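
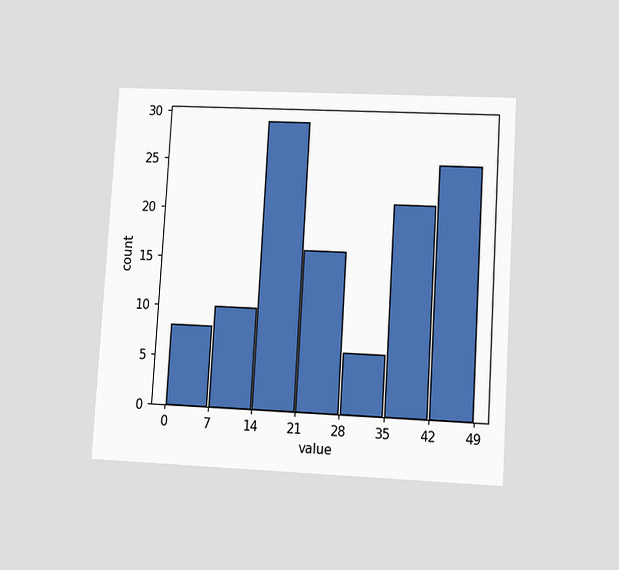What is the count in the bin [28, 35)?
6

The chart is tilted about 3° clockwise and viewed at a slight angle. The [28, 35) bin has height 6.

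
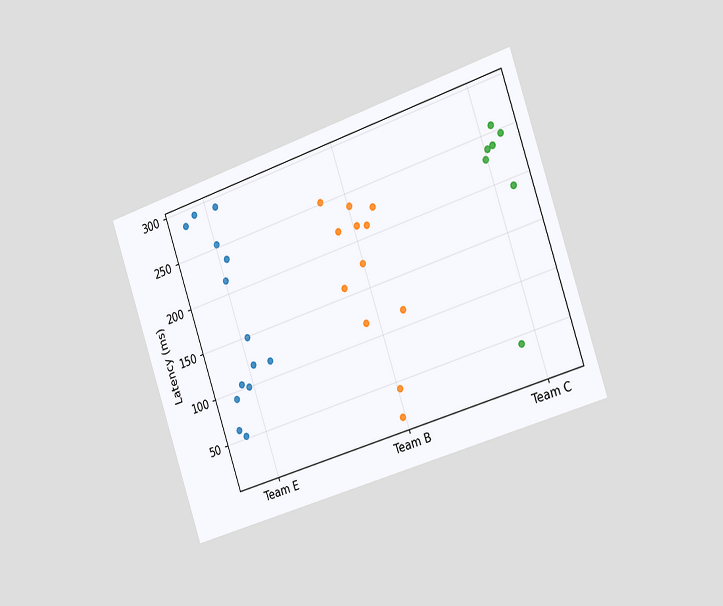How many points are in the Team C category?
7

The chart is tilted about 18° counter-clockwise and viewed slightly from the right. Counting the markers in the Team C column gives 7.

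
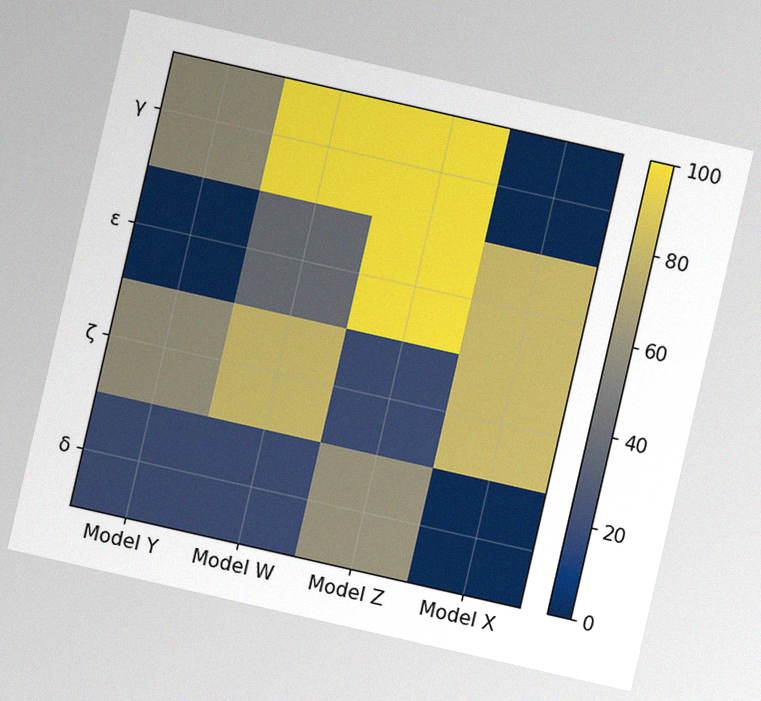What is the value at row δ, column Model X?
0

The chart is tilted about 13° clockwise, with some photo noise. Matching cell (δ, Model X) against the colorbar gives 0.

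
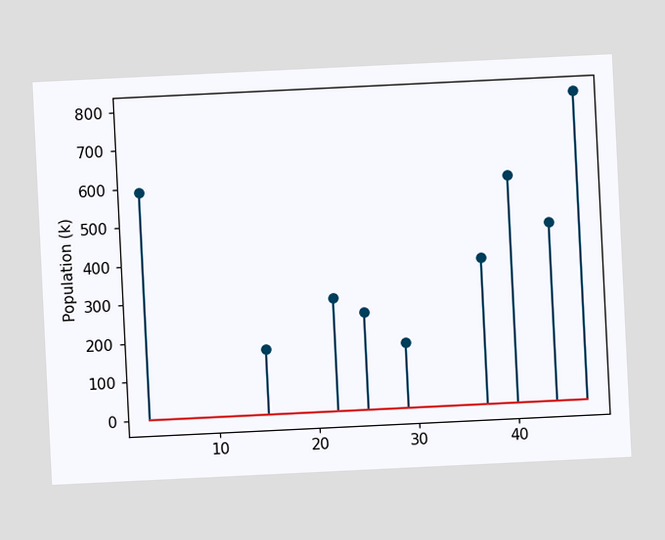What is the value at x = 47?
The chart is tilted about 3° counter-clockwise. The stem at x=47 reaches 798k.

798k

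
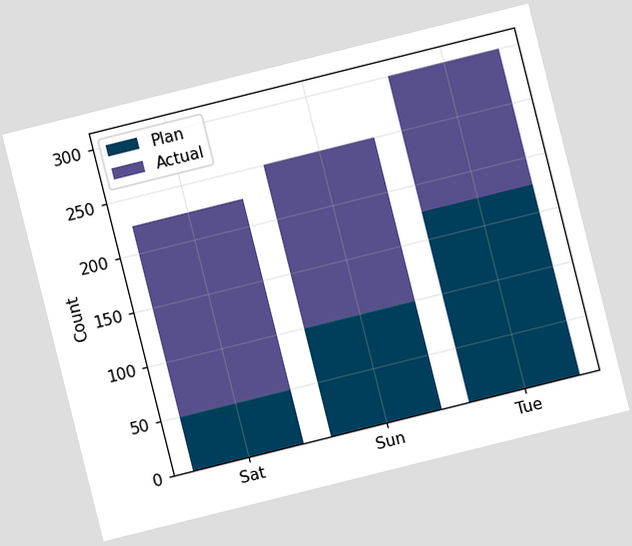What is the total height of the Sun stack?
The chart is tilted about 14° counter-clockwise. The Sun stack's top reaches 250 on the y-axis.

250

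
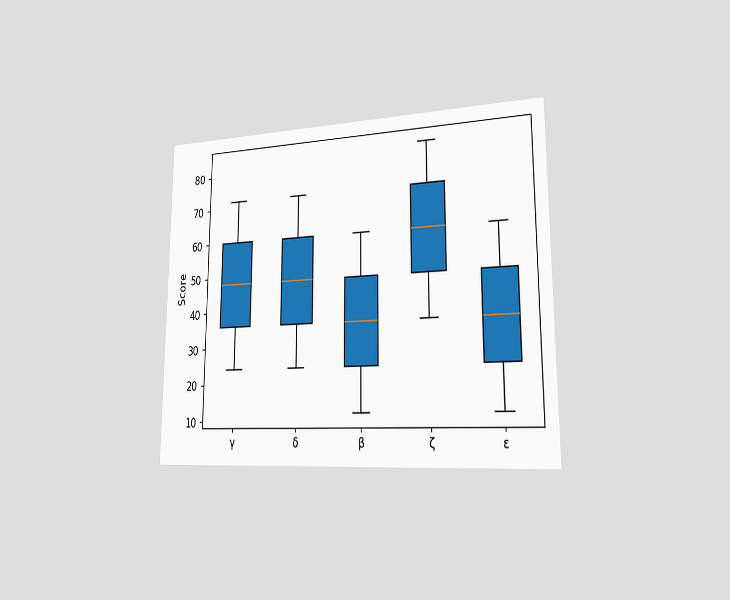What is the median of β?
36

The chart is viewed slightly from the right. The median line in the β box sits at 36.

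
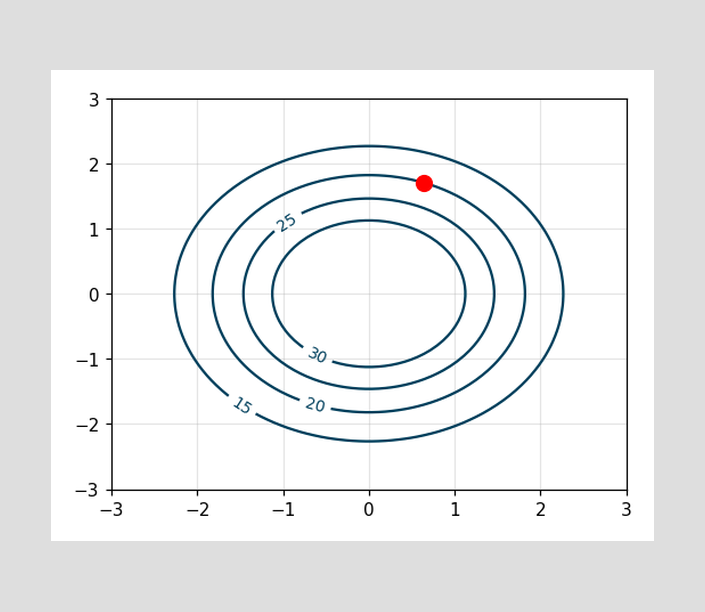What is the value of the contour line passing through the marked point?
The marked point sits on the contour labelled 20.

20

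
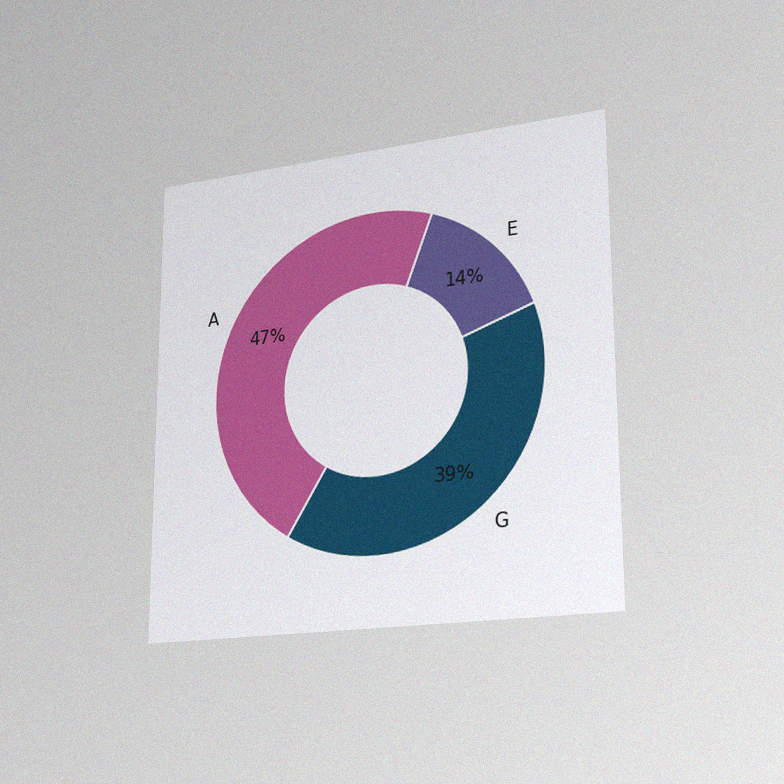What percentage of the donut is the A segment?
47%

The chart is viewed slightly from the right, with some photo noise. The A segment takes up 47% of the ring.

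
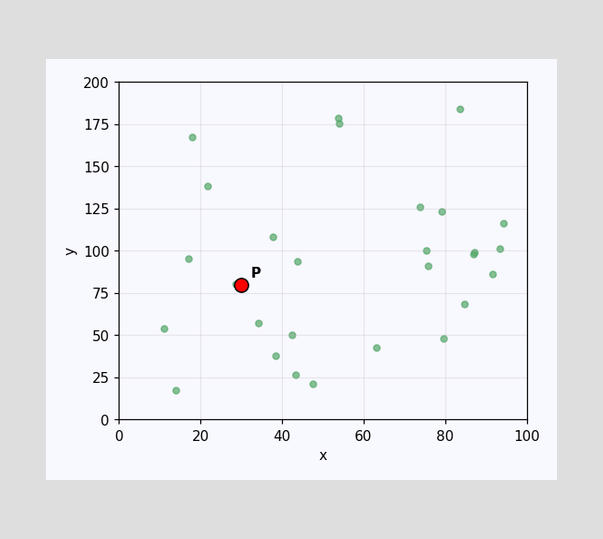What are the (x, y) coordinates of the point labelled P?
(30, 80)

Following the gridlines from P to each axis, P sits at (30, 80).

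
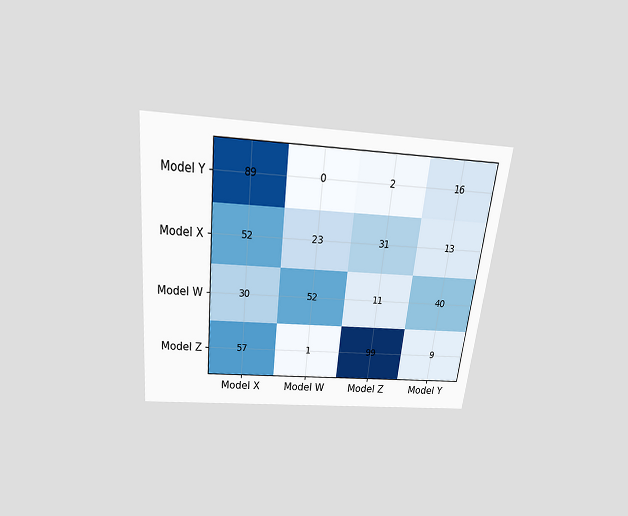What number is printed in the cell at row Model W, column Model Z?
The chart is tilted about 6° clockwise and viewed slightly from above. The (Model W, Model Z) cell reads 11.

11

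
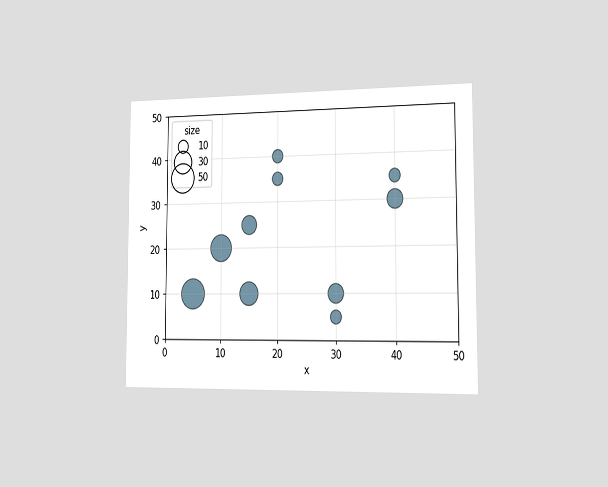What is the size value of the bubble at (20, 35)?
10

The chart is viewed slightly from the right. Matching the bubble at (20, 35) against the size legend gives 10.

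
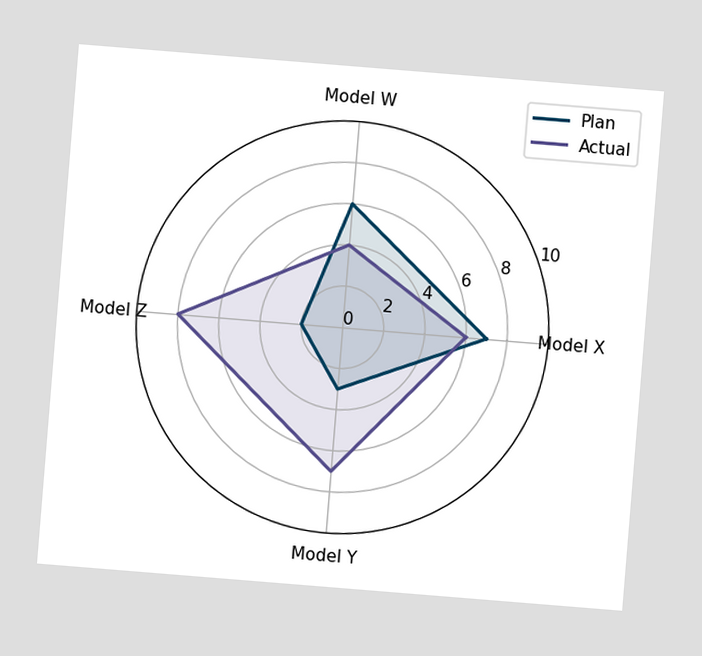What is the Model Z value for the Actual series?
The chart is tilted about 5° clockwise. On the Model Z axis, Actual reaches 8.

8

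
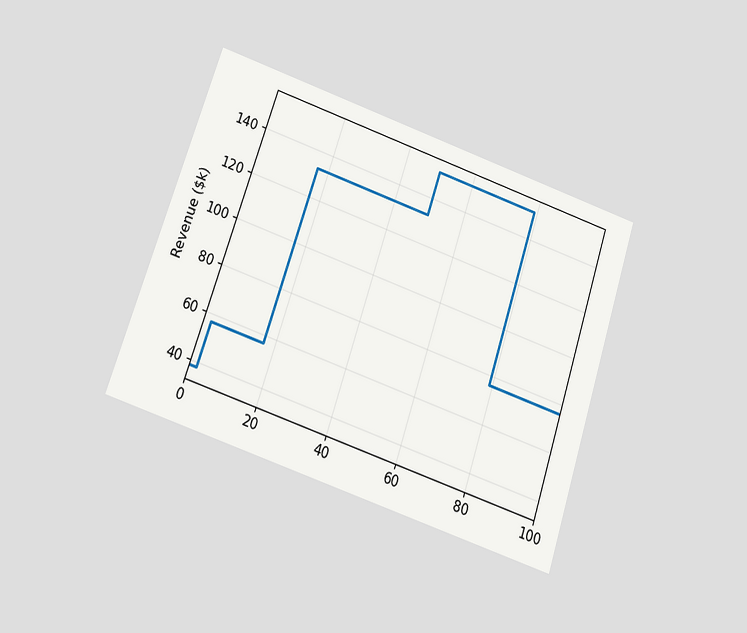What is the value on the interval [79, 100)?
The chart is tilted about 19° clockwise and viewed slightly from below. On [79, 100) the step sits at $76k.

$76k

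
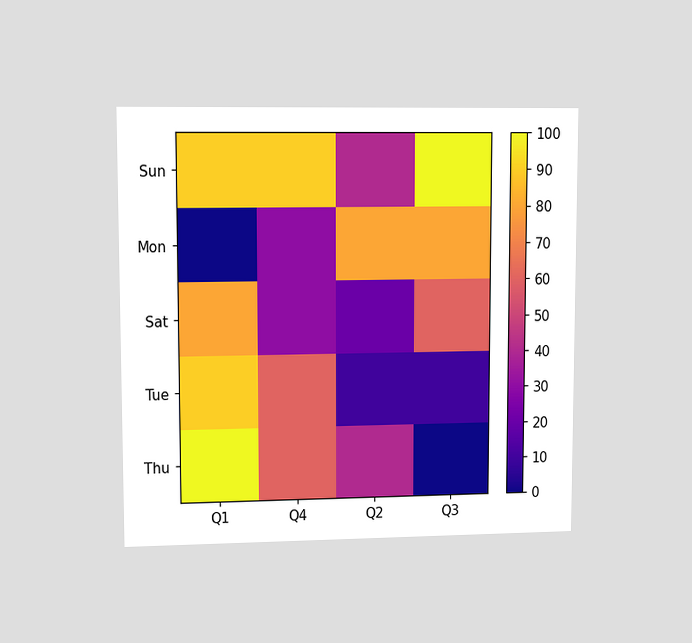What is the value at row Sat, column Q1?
80

The chart is viewed at a slight angle. Matching cell (Sat, Q1) against the colorbar gives 80.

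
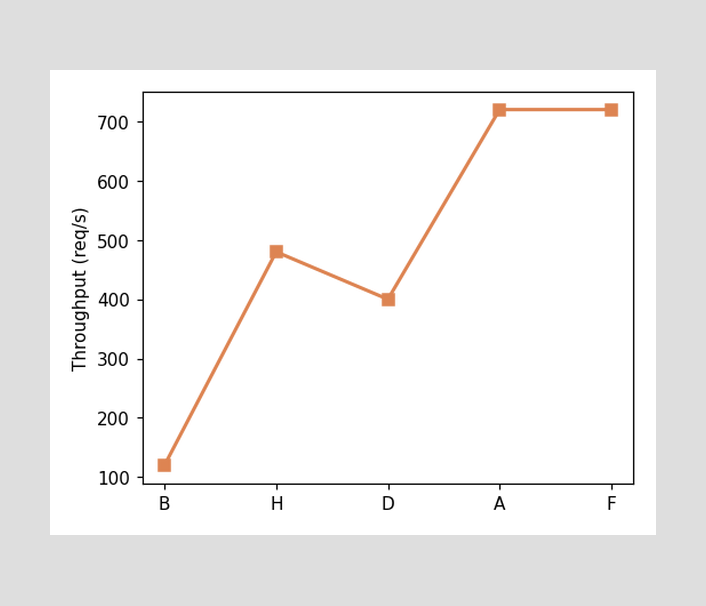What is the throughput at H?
At H, the line is at 480req/s.

480req/s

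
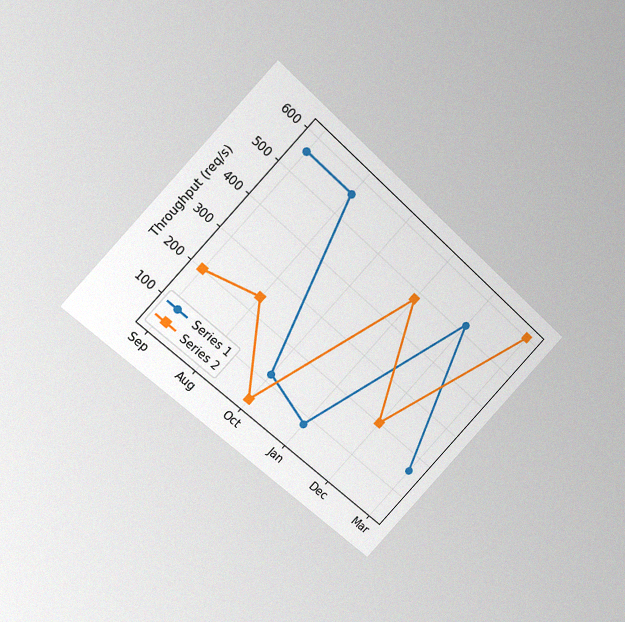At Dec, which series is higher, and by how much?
The chart is tilted about 43° clockwise and viewed at a slight angle, with some photo noise. At Dec, Series 1 sits above the other line by 320req/s.

Series 1, by 320req/s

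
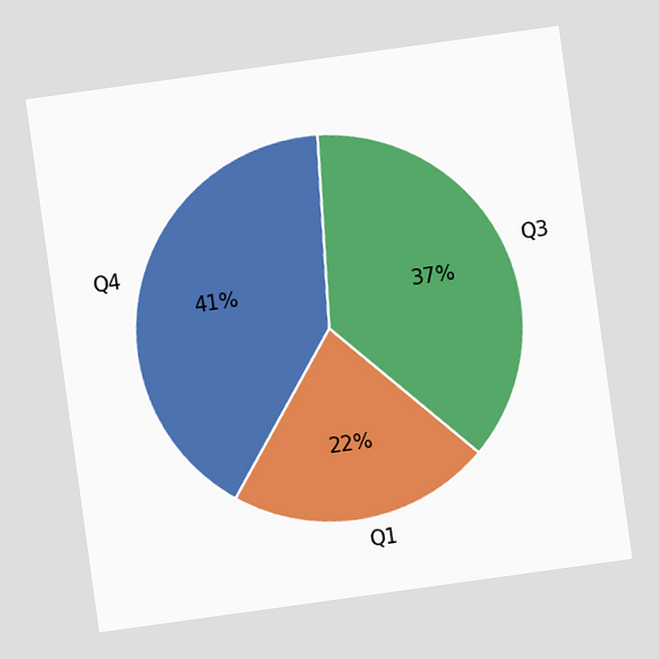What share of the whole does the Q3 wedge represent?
37%

The chart is tilted about 8° counter-clockwise. The Q3 slice takes up 37% of the pie.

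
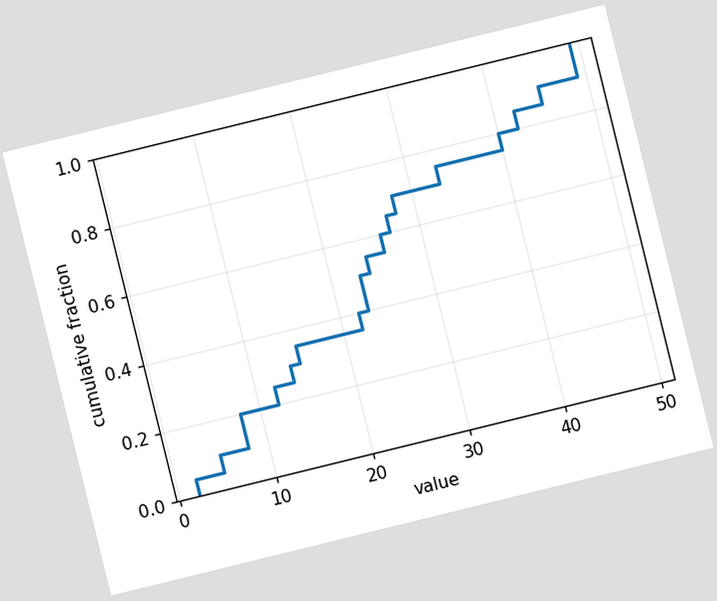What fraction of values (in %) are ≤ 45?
The chart is tilted about 14° counter-clockwise. At x=45 the ECDF step is at 90%.

90%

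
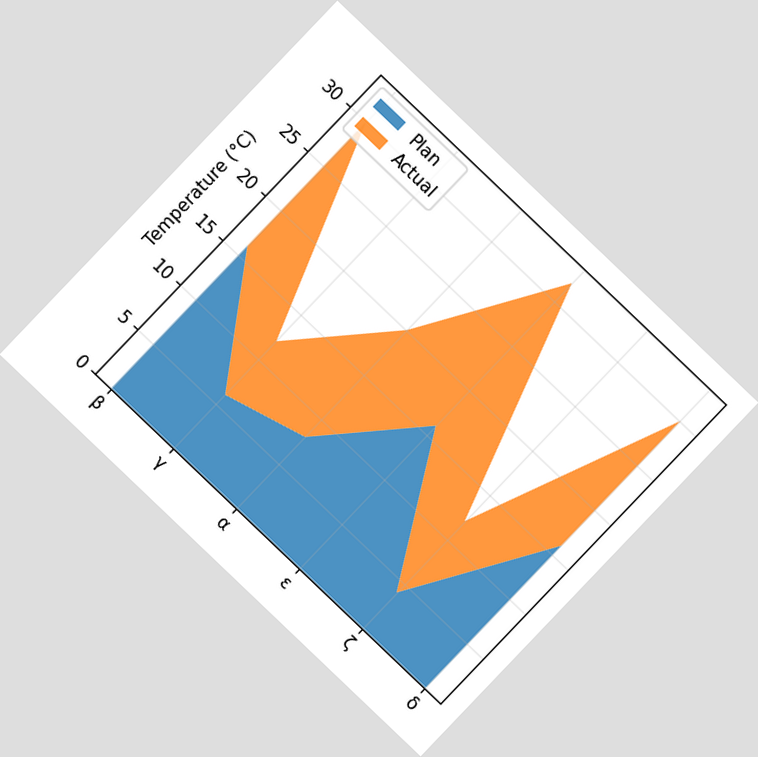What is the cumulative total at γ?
12°C

The chart is tilted about 44° clockwise. The stacked total at γ reaches 12°C.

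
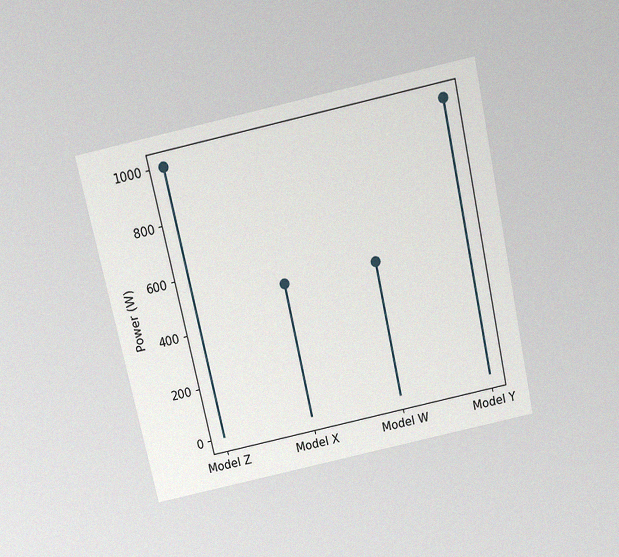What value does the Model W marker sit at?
500W

The chart is tilted about 12° counter-clockwise and viewed slightly from above, with some photo noise. The Model W marker sits at 500W.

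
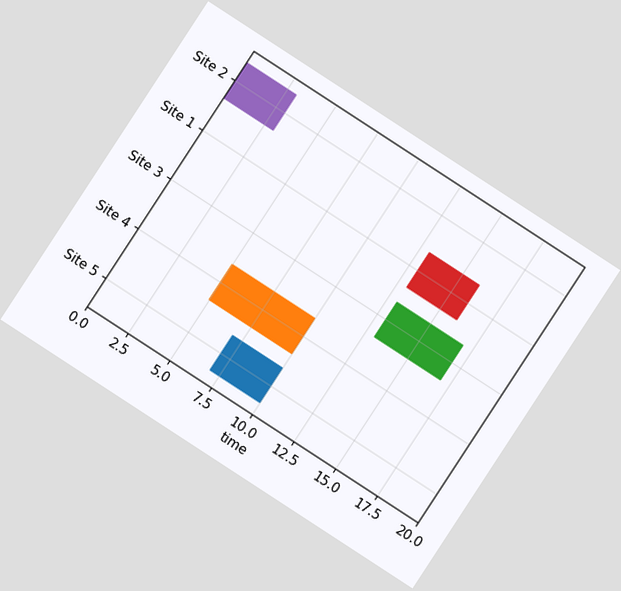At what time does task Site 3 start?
13

The chart is tilted about 33° clockwise. The Site 3 bar begins at t=13.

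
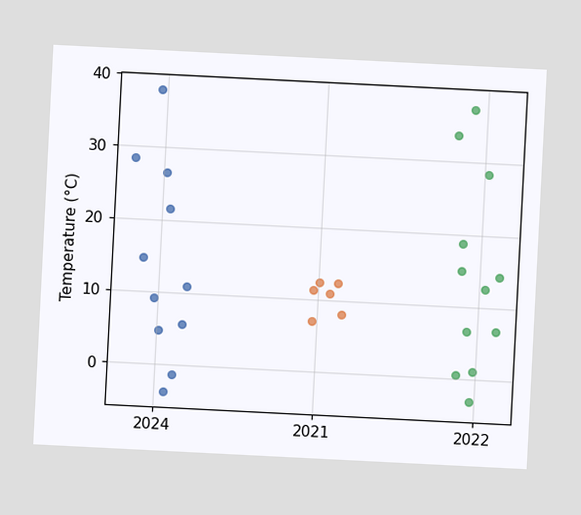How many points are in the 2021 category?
The chart is tilted about 3° clockwise. Counting the markers in the 2021 column gives 6.

6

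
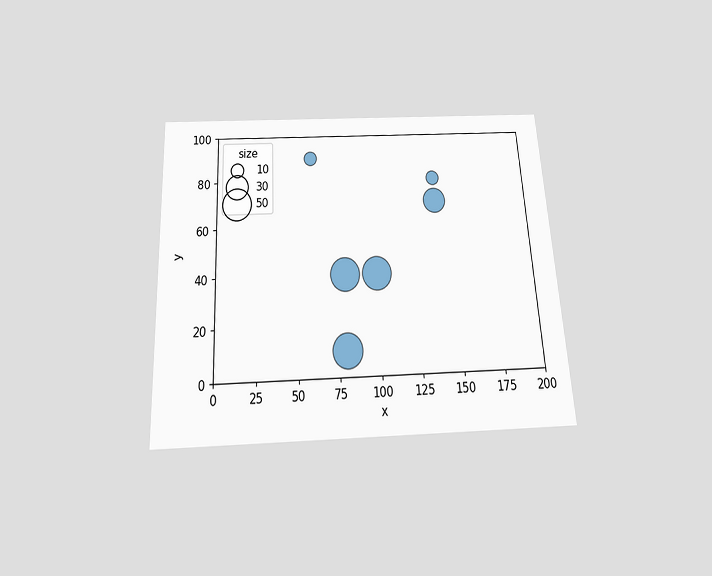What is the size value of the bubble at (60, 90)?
The chart is tilted about 3° counter-clockwise and viewed slightly from below. Matching the bubble at (60, 90) against the size legend gives 10.

10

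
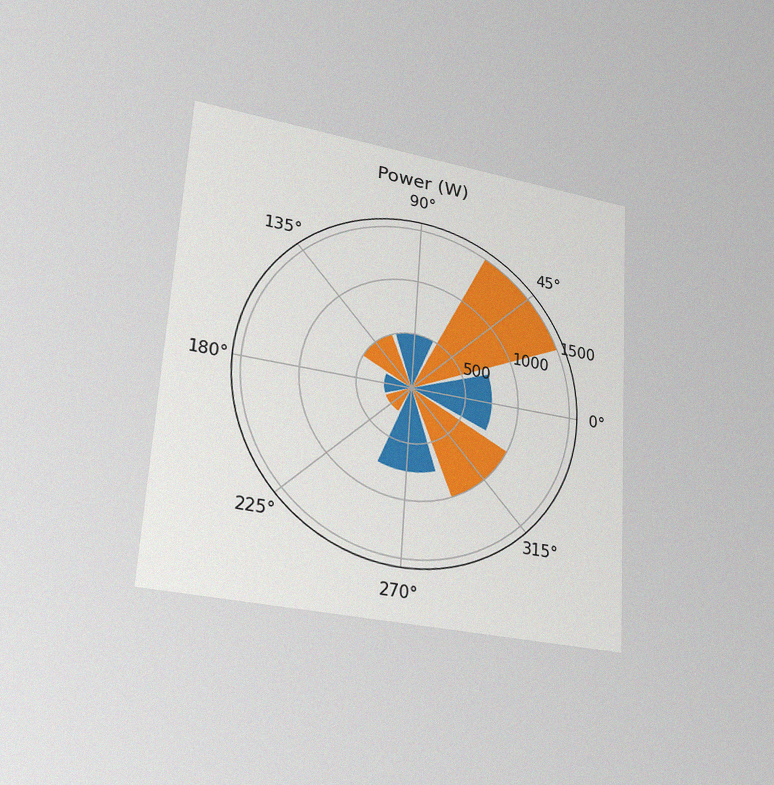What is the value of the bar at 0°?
750W

The chart is tilted about 4° clockwise and viewed at a slight angle, with some photo noise. The bar at 0° reaches 750W on the radial axis.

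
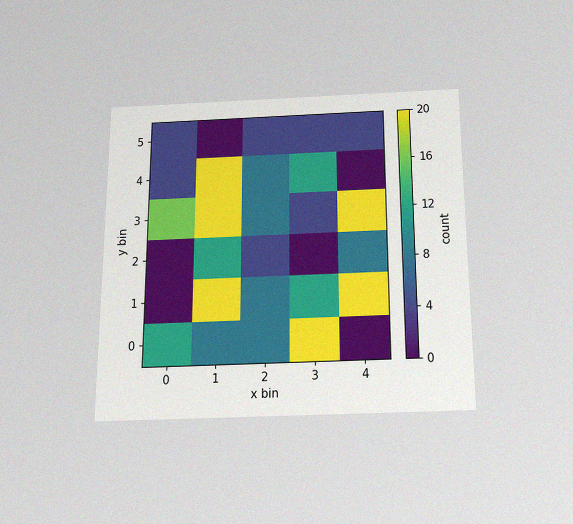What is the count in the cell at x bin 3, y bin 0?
The chart is viewed slightly from below, with some photo noise. Matching the cell (3, 0) against the colorbar gives 20.

20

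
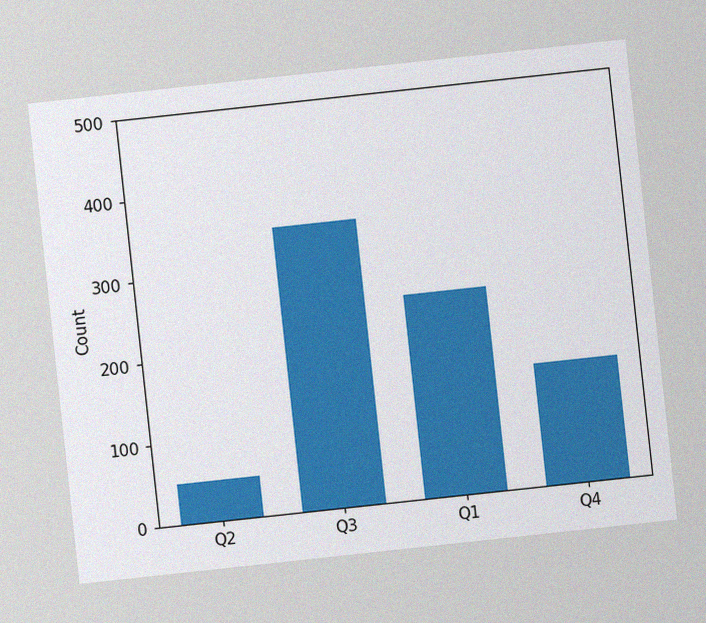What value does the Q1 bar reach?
250

The chart is tilted about 6° counter-clockwise, with some photo noise. Reading along the chart's y-axis, the Q1 bar reaches 250.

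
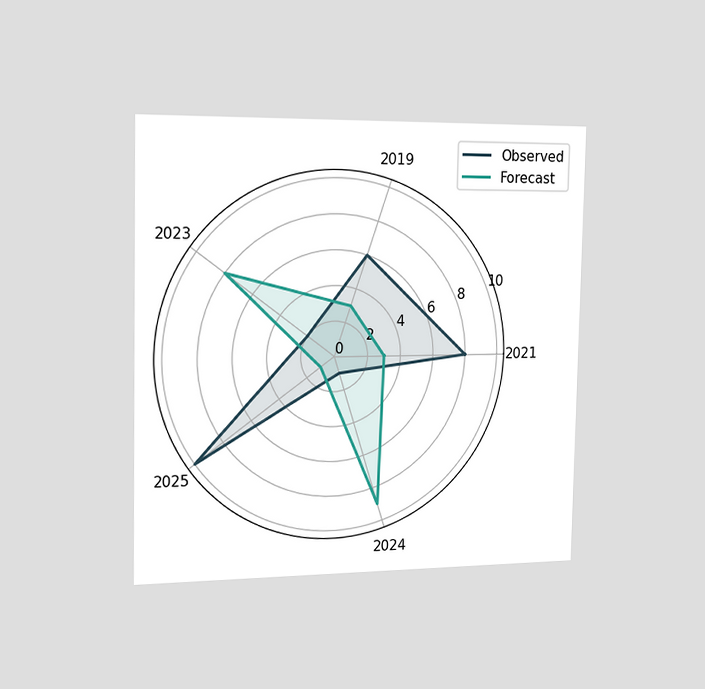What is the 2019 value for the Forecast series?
3

The chart is viewed slightly from the left. On the 2019 axis, Forecast reaches 3.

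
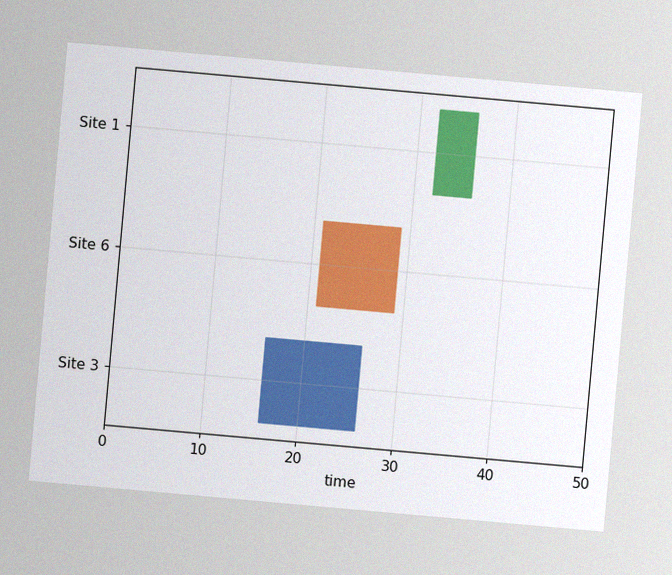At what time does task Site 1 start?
32

The chart is tilted about 5° clockwise, with some photo noise. The Site 1 bar begins at t=32.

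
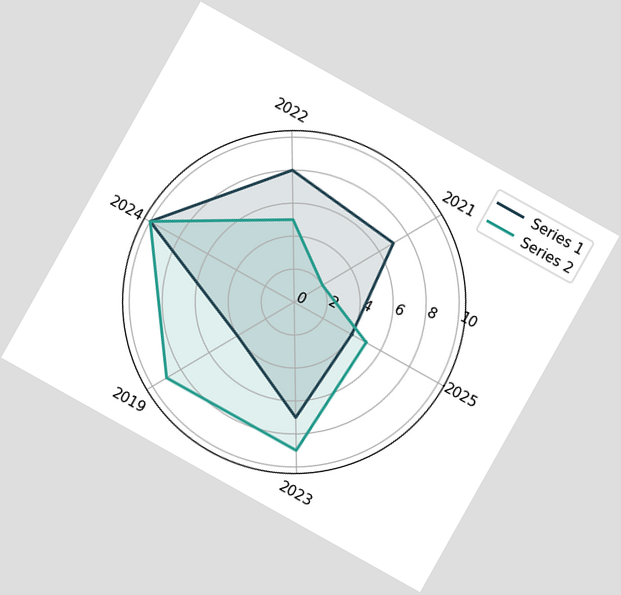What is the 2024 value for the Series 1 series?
10

The chart is tilted about 29° clockwise. On the 2024 axis, Series 1 reaches 10.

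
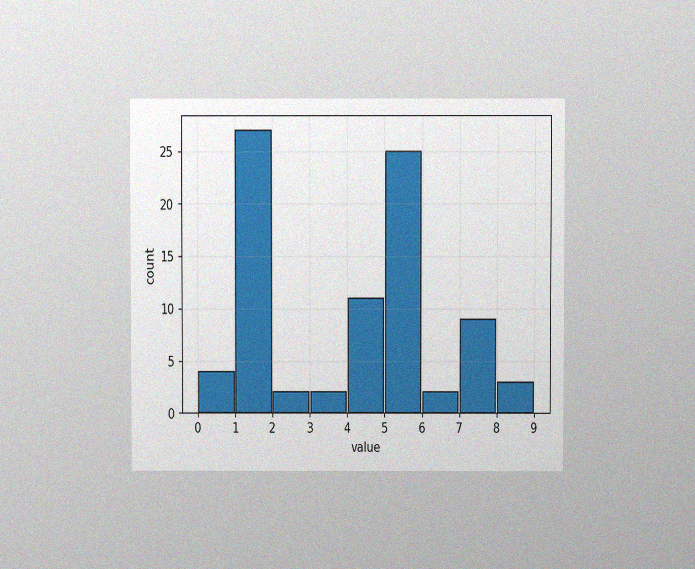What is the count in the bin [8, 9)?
3

The chart is viewed at a slight angle, with some photo noise. The [8, 9) bin has height 3.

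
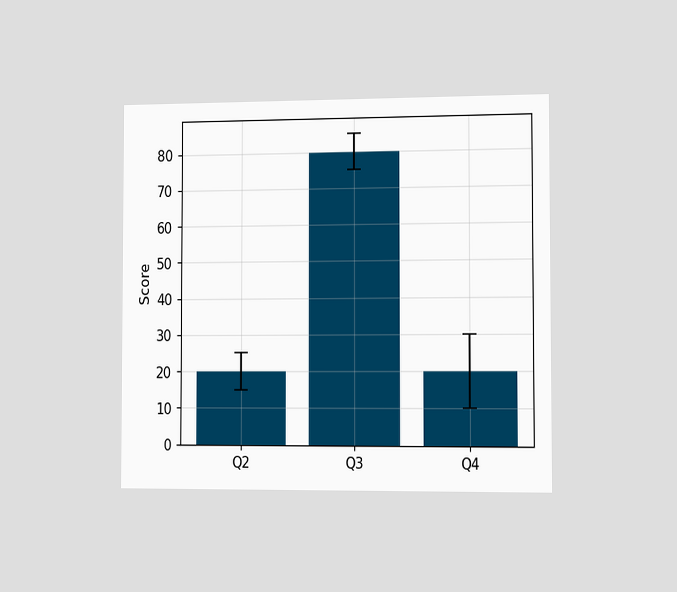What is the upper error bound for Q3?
The chart is viewed slightly from the right. The Q3 bar's upper whisker reaches 85.

85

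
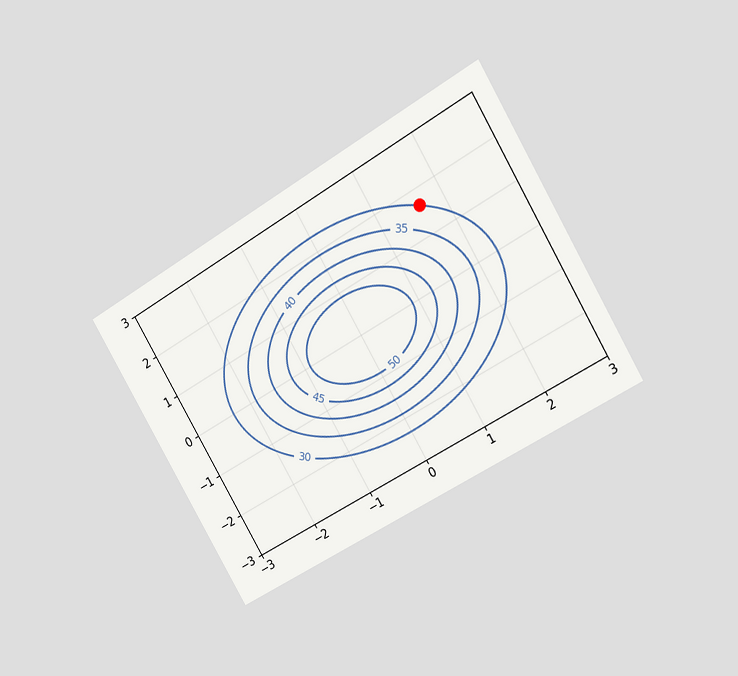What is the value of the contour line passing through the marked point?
The chart is tilted about 30° counter-clockwise and viewed at a slight angle. The marked point sits on the contour labelled 30.

30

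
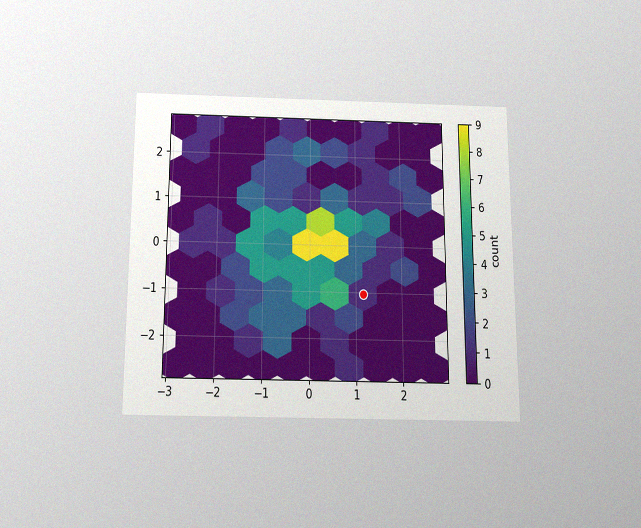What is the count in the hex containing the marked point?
The chart is viewed slightly from below, with some photo noise. The marked hex reads 1 on the colorbar.

1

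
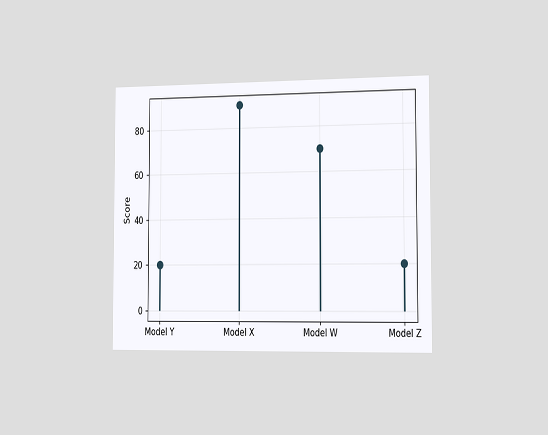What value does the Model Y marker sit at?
20

The chart is viewed slightly from the right. The Model Y marker sits at 20.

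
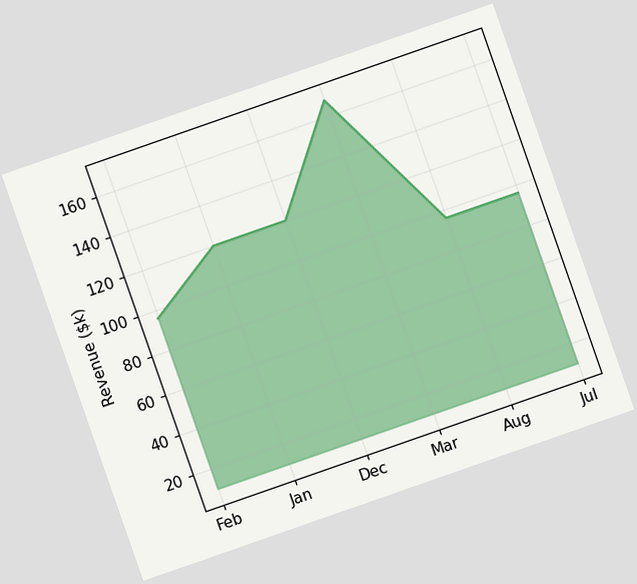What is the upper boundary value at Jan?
$120k

The chart is tilted about 19° counter-clockwise. At Jan the upper boundary is at $120k.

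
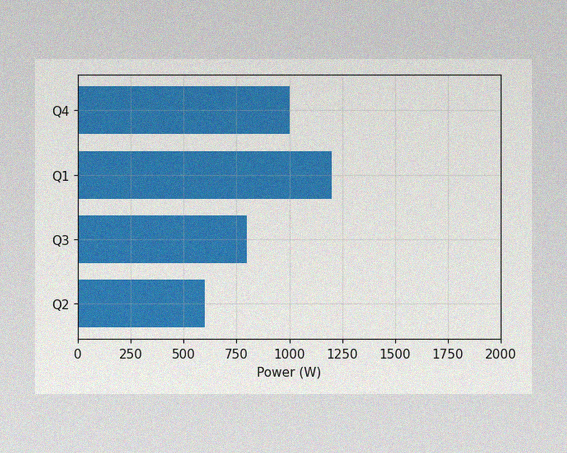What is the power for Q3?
The image has some photo noise and uneven lighting. Reading along the chart's x-axis, the Q3 bar reaches 800W.

800W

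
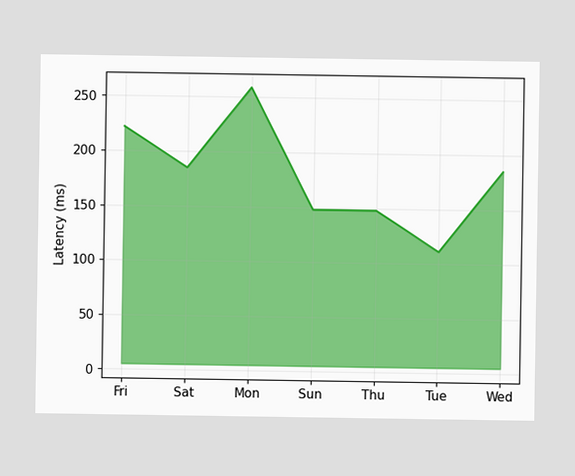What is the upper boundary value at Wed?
185ms

At Wed the upper boundary is at 185ms.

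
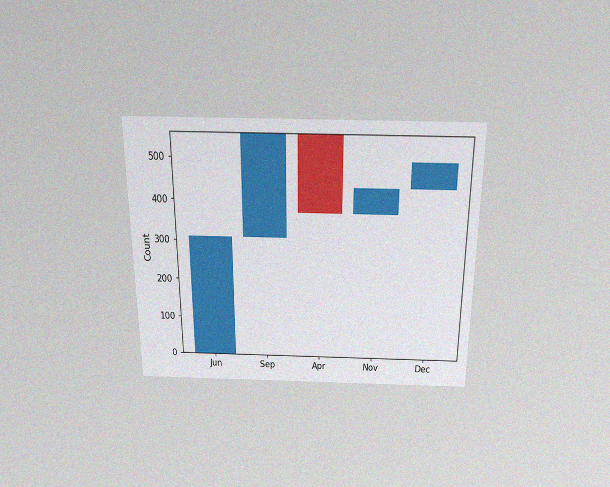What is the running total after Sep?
558

The chart is viewed slightly from above, with some photo noise. After Sep the running total reaches 558.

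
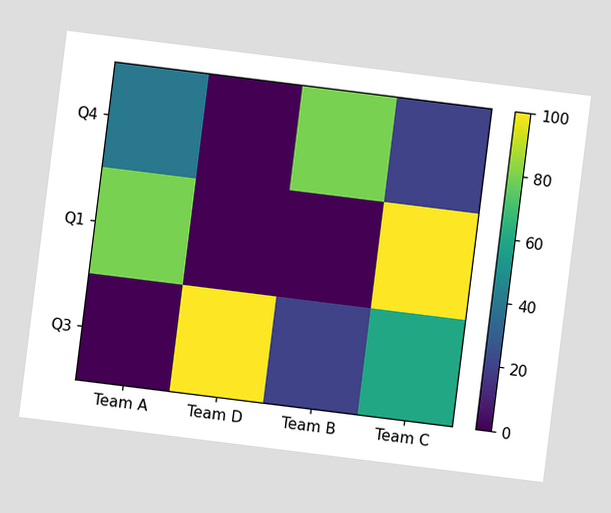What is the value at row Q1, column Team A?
80

The chart is tilted about 7° clockwise. Matching cell (Q1, Team A) against the colorbar gives 80.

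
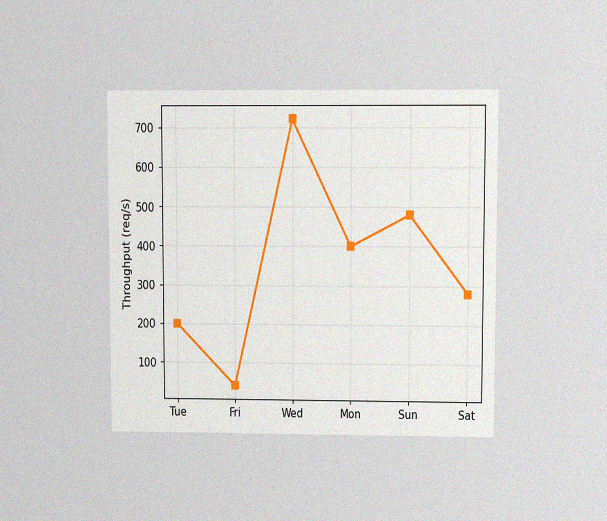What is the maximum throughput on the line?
720req/s

The chart is viewed at a slight angle, with some photo noise. The highest point is at Wed, and reading across to the y-axis gives 720req/s.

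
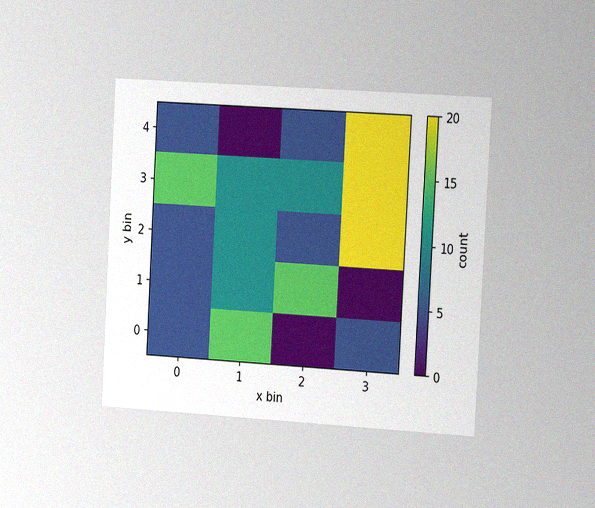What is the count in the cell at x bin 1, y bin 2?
10

The chart is tilted about 3° clockwise and viewed slightly from the right, with some photo noise. Matching the cell (1, 2) against the colorbar gives 10.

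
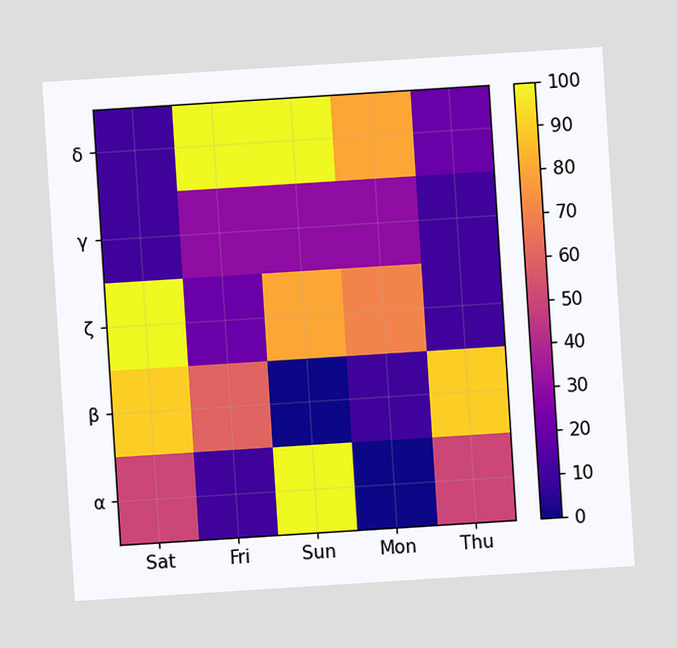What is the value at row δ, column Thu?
The chart is tilted about 4° counter-clockwise. Matching cell (δ, Thu) against the colorbar gives 20.

20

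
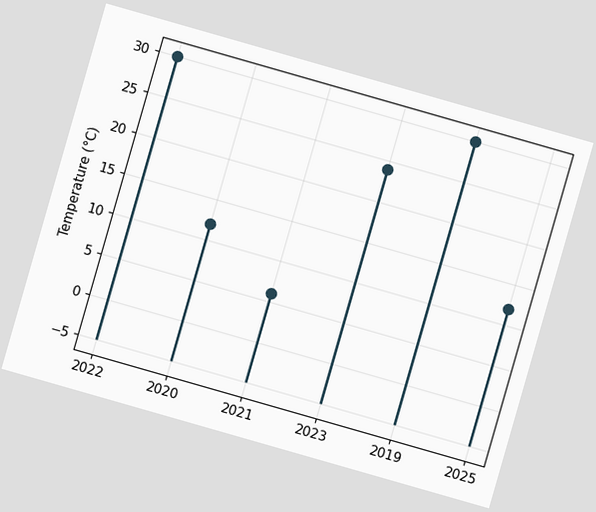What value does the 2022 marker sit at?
The chart is tilted about 16° clockwise. The 2022 marker sits at 30°C.

30°C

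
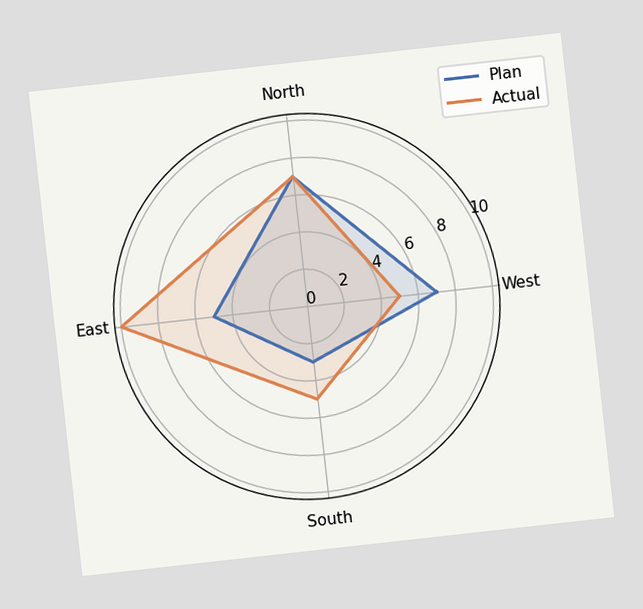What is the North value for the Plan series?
7

The chart is tilted about 6° counter-clockwise. On the North axis, Plan reaches 7.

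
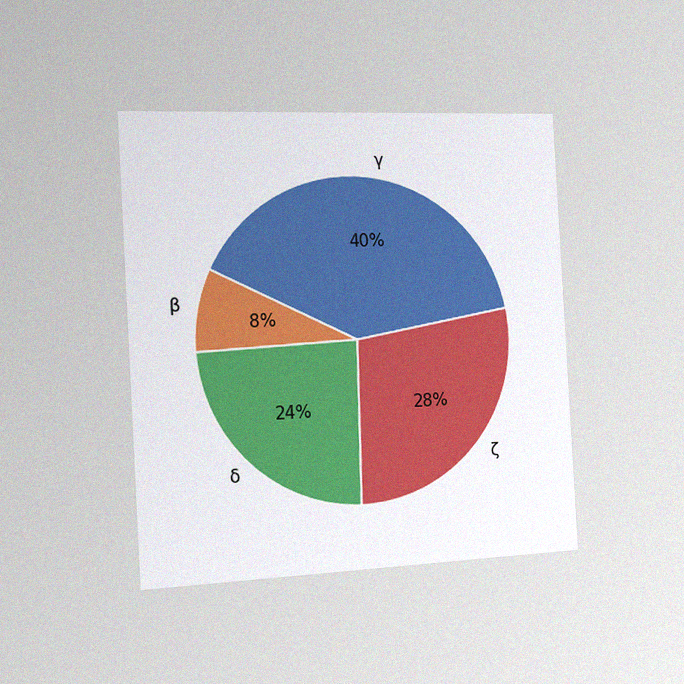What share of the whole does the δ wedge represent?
The chart is tilted about 3° counter-clockwise and viewed slightly from the left, with some photo noise. The δ slice takes up 24% of the pie.

24%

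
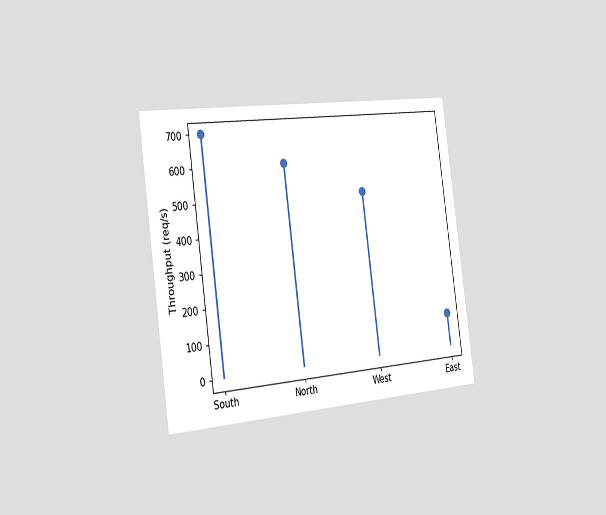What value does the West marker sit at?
The chart is tilted about 8° counter-clockwise and viewed slightly from the left. The West marker sits at 500req/s.

500req/s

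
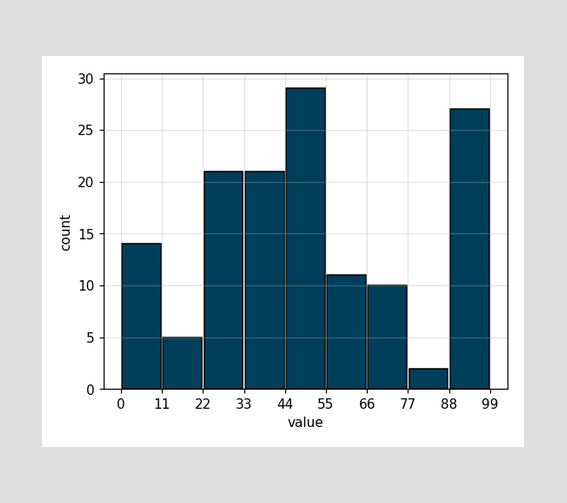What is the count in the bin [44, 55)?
29

The [44, 55) bin has height 29.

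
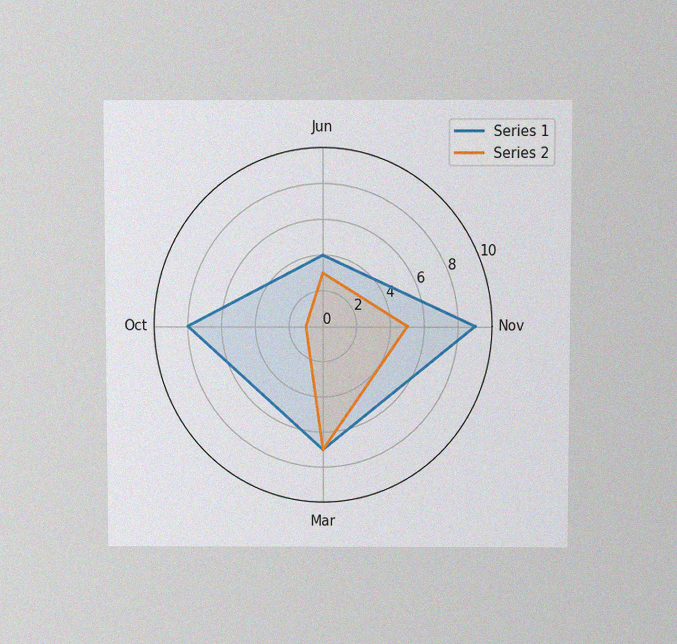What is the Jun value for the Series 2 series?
The chart is viewed slightly from above, with some photo noise. On the Jun axis, Series 2 reaches 3.

3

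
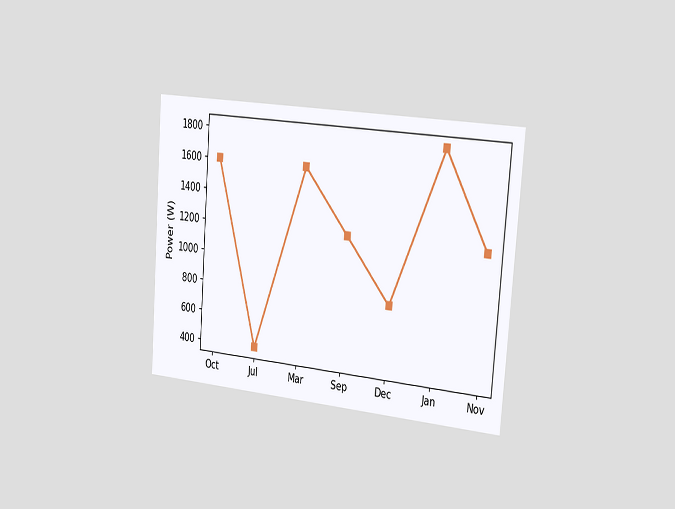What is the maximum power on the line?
The chart is tilted about 4° clockwise and viewed slightly from the right. The highest point is at Jan, and reading across to the y-axis gives 1800W.

1800W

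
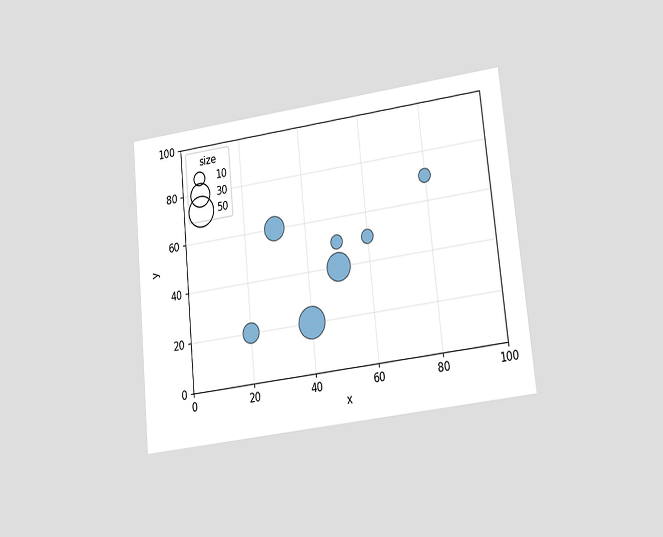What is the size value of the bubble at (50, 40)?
40

The chart is tilted about 6° counter-clockwise and viewed at a slight angle. Matching the bubble at (50, 40) against the size legend gives 40.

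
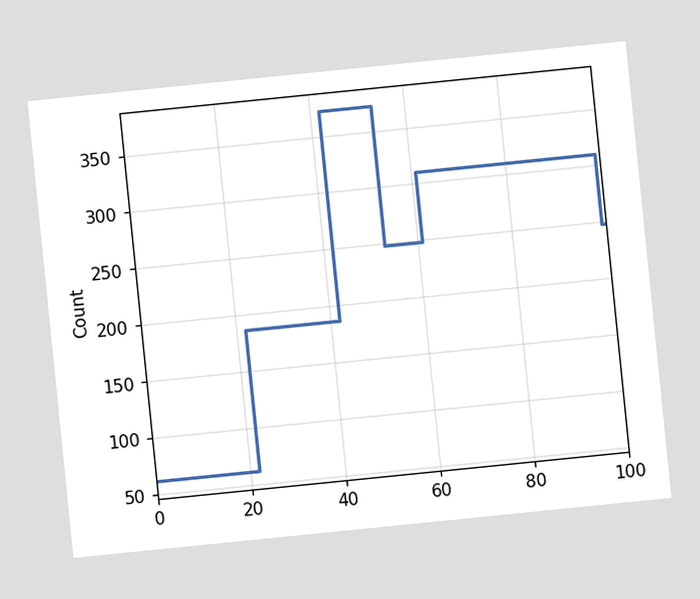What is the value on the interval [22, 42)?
The chart is tilted about 6° counter-clockwise. On [22, 42) the step sits at 186.

186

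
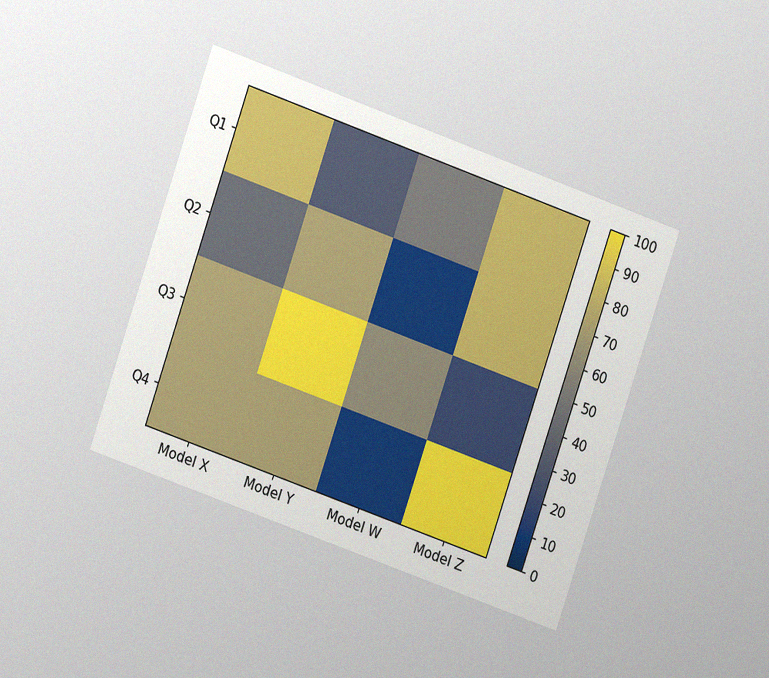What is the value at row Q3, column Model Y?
The chart is tilted about 19° clockwise and viewed at a slight angle, with some photo noise. Matching cell (Q3, Model Y) against the colorbar gives 100.

100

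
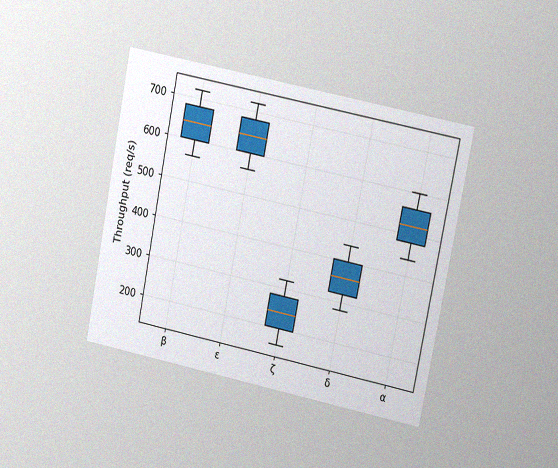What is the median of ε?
640req/s

The chart is tilted about 11° clockwise and viewed at a slight angle, with some photo noise. The median line in the ε box sits at 640req/s.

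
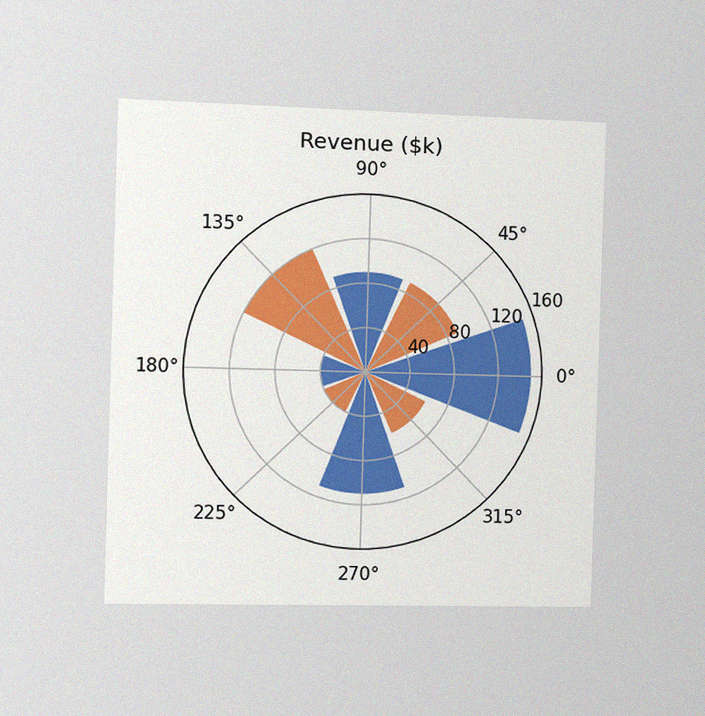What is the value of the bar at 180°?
$40k

The chart is viewed slightly from the left, with some photo noise. The bar at 180° reaches $40k on the radial axis.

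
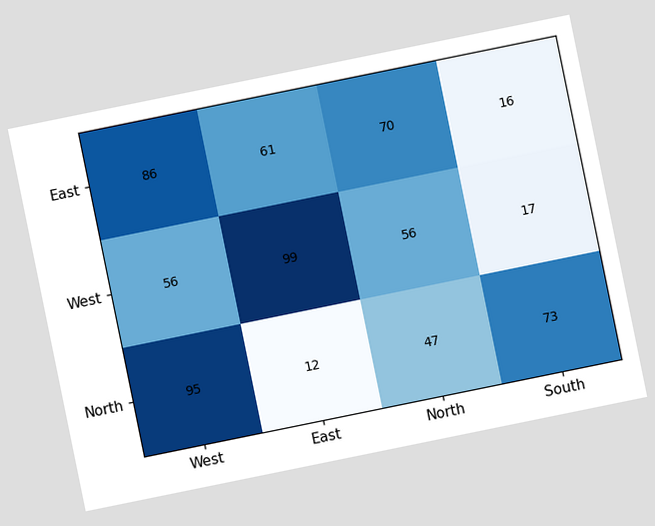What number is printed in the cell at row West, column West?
56

The chart is tilted about 12° counter-clockwise. The (West, West) cell reads 56.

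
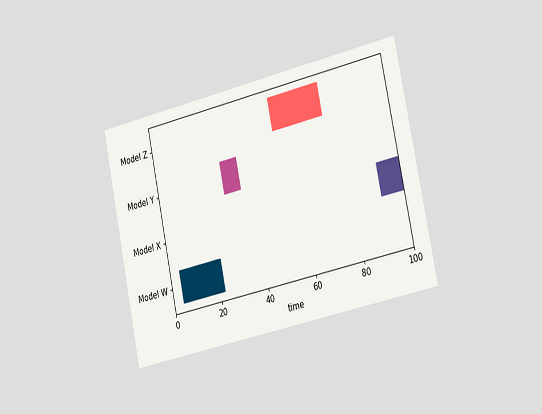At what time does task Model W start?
The chart is tilted about 12° counter-clockwise and viewed slightly from the right. The Model W bar begins at t=4.

4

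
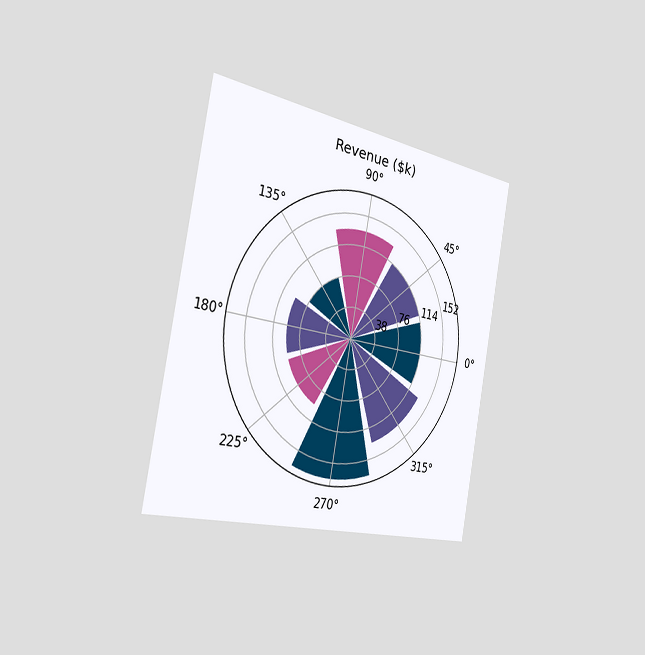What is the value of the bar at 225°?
The chart is tilted about 11° clockwise and viewed slightly from the left. The bar at 225° reaches $95k on the radial axis.

$95k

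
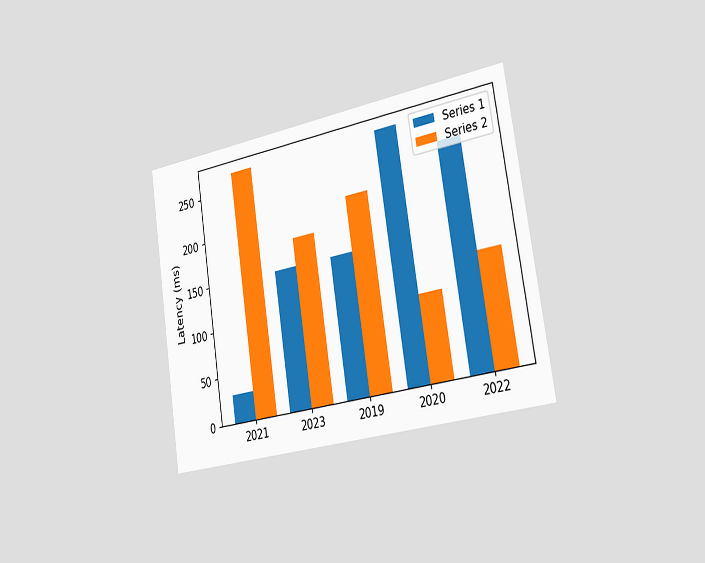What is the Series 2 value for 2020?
The chart is tilted about 9° counter-clockwise and viewed slightly from the right. The Series 2 bar at 2020 reaches 90ms on the y-axis.

90ms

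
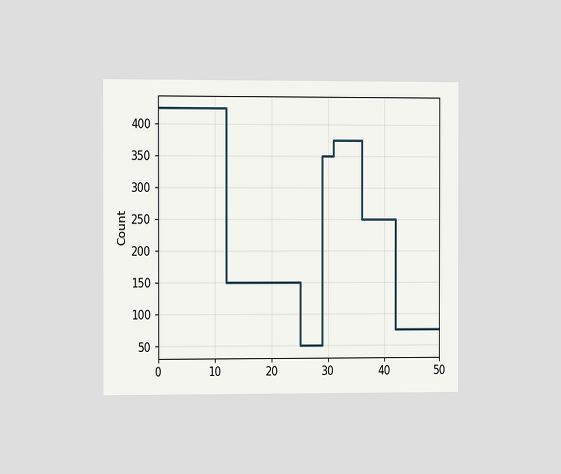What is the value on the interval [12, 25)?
150

The chart is viewed slightly from the left. On [12, 25) the step sits at 150.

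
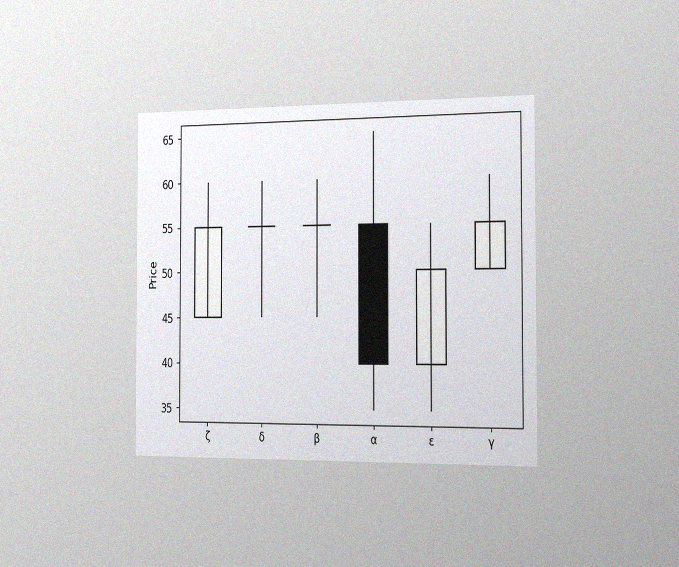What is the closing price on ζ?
The chart is viewed slightly from the right, with some photo noise. The ζ candle closes at 55.

55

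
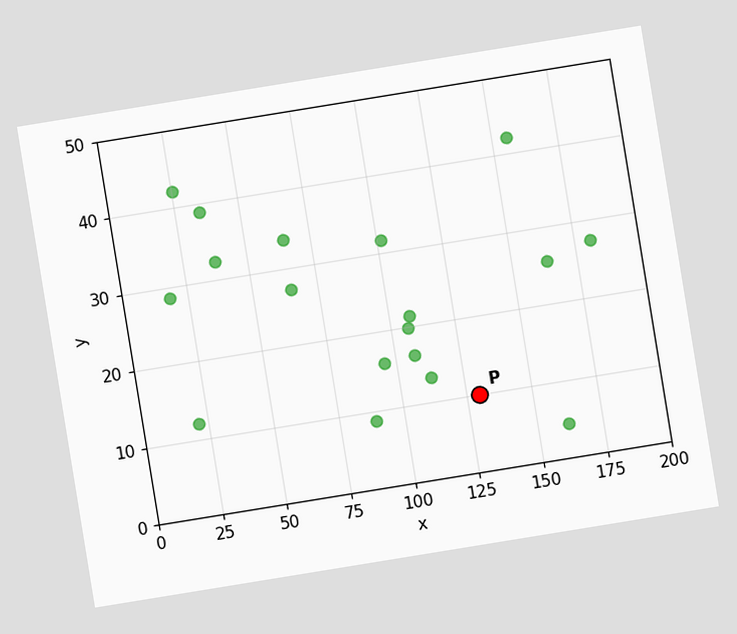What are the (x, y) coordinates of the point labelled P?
The chart is tilted about 9° counter-clockwise. Following the gridlines from P to each axis, P sits at (130, 10).

(130, 10)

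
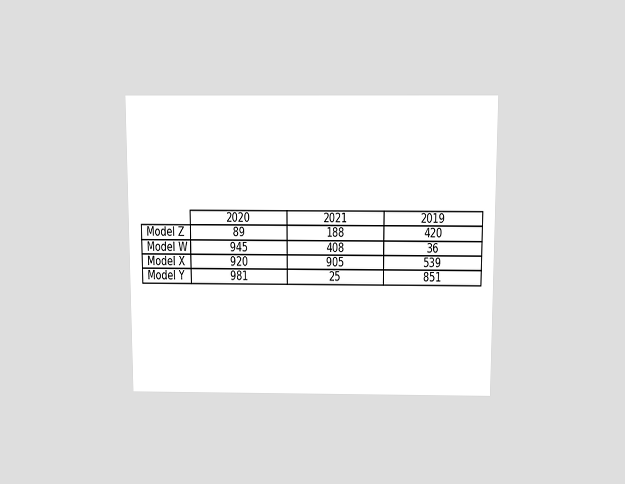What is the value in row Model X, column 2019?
The chart is viewed slightly from above. The (Model X, 2019) cell reads 539.

539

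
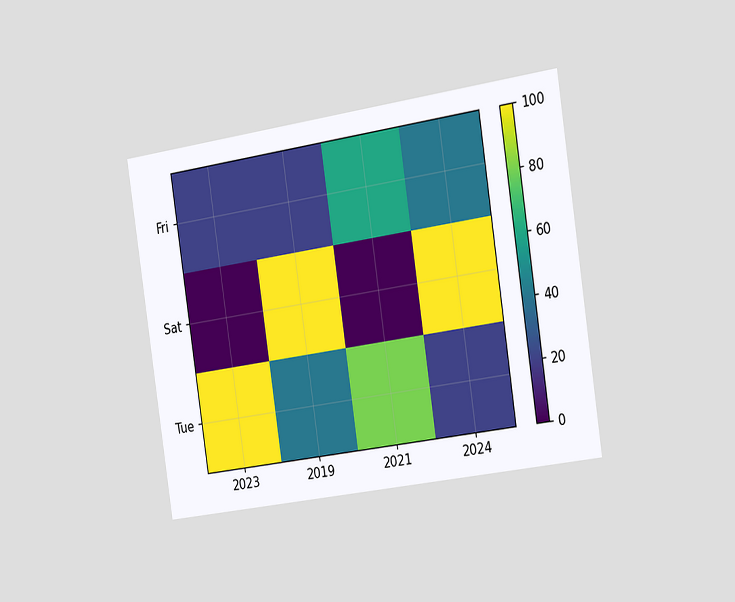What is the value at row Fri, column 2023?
20

The chart is tilted about 9° counter-clockwise and viewed slightly from the right. Matching cell (Fri, 2023) against the colorbar gives 20.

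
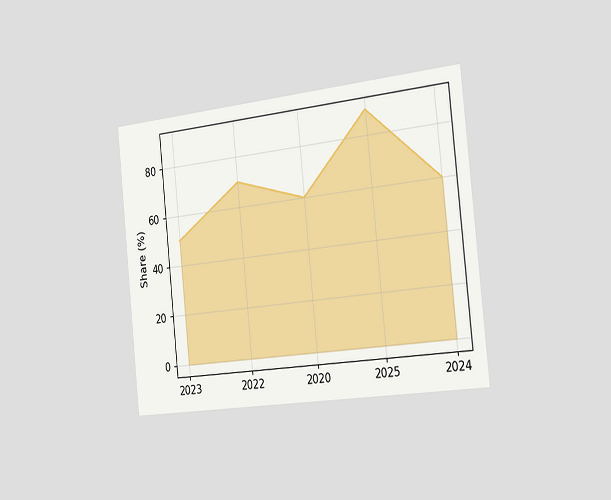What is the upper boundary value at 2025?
90%

The chart is tilted about 6° counter-clockwise and viewed slightly from the right. At 2025 the upper boundary is at 90%.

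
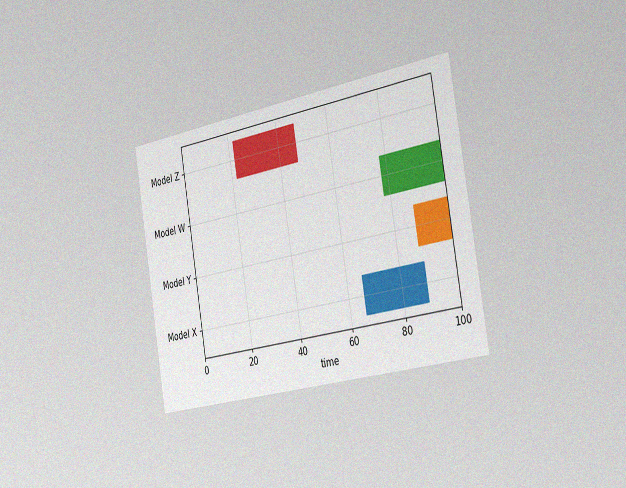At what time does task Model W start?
78

The chart is tilted about 10° counter-clockwise and viewed slightly from the right, with some photo noise. The Model W bar begins at t=78.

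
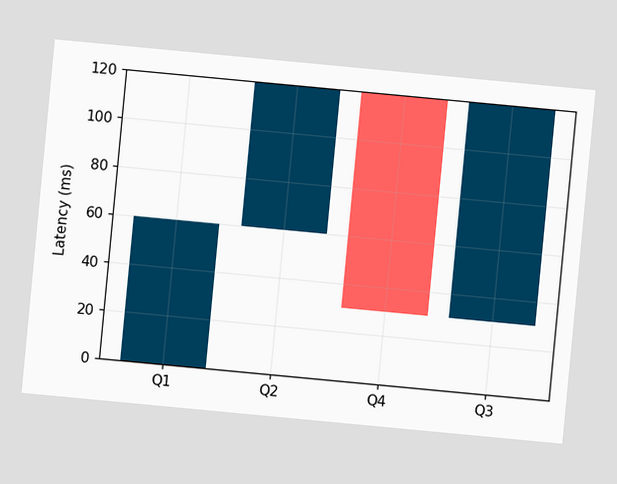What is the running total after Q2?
The chart is tilted about 5° clockwise. After Q2 the running total reaches 120ms.

120ms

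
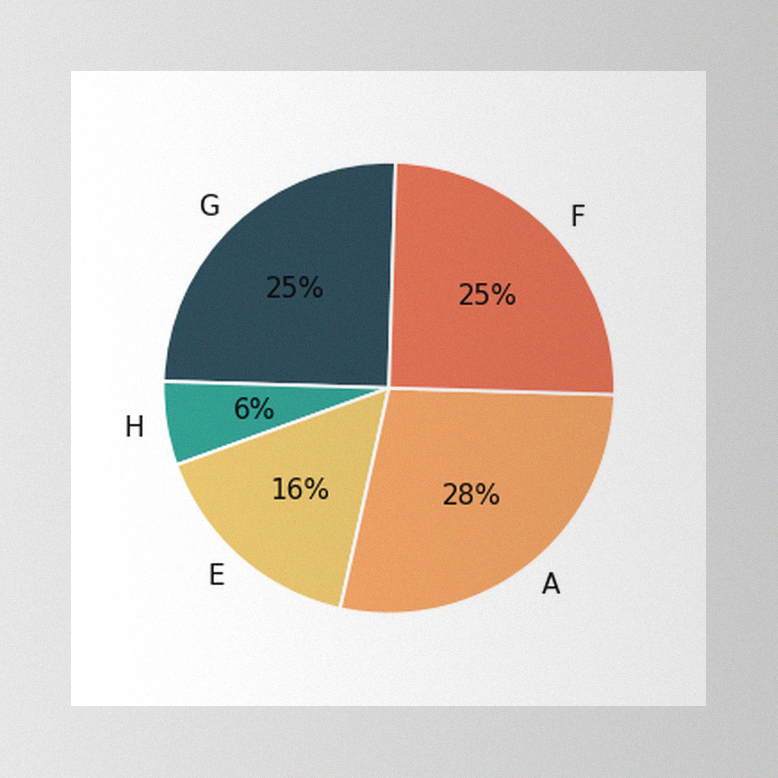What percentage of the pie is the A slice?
28%

The image has some photo noise and uneven lighting. The A slice takes up 28% of the pie.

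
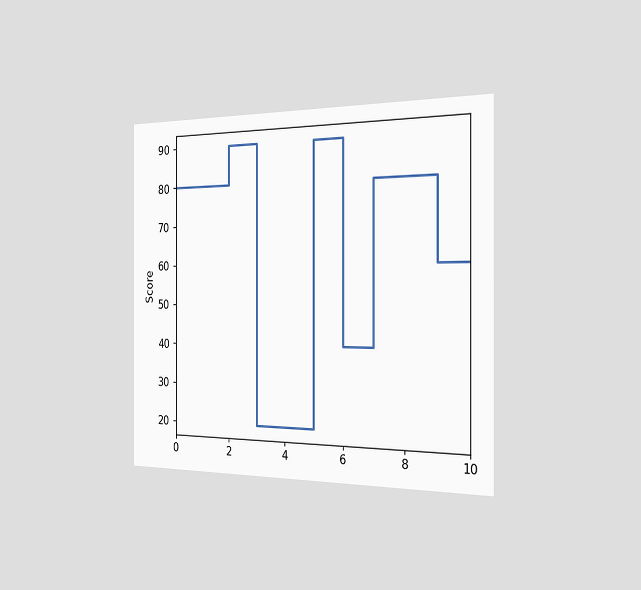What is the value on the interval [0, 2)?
The chart is viewed slightly from the right. On [0, 2) the step sits at 80.

80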